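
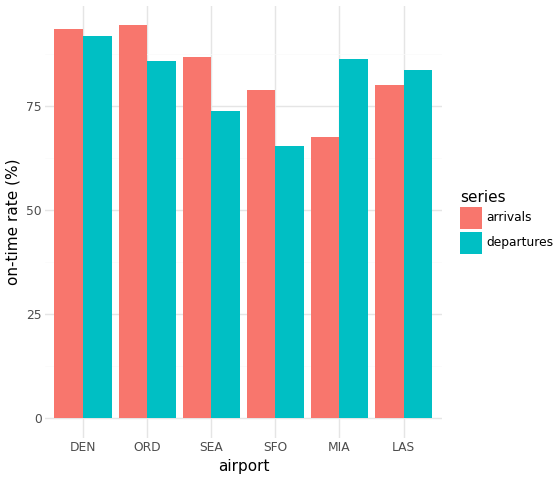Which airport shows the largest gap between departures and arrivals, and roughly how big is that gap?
MIA: departures ≈ 90, arrivals ≈ 70 → gap ≈ 20. Next-largest (SFO) is only ≈ 10.

MIA, ≈ 20 %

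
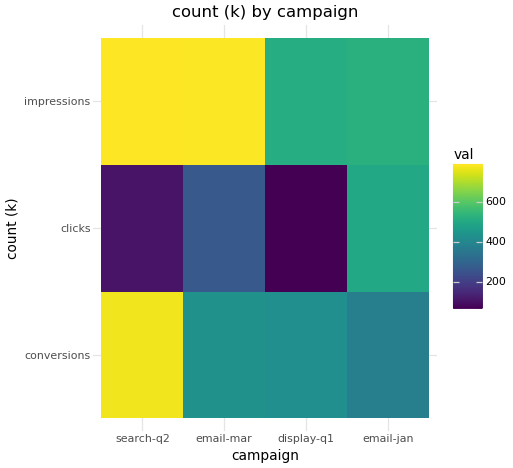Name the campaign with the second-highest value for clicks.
Top 3 for clicks: email-jan ≈ 500, email-mar ≈ 300, search-q2 ≈ 100.

email-mar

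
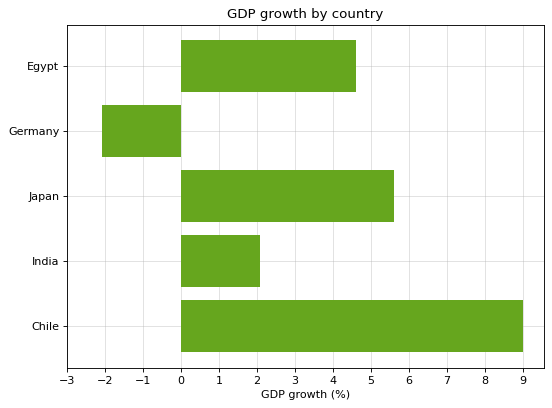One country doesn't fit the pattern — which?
Germany ≈ -2; the rest sit between ≈ 2 and ≈ 9.

Germany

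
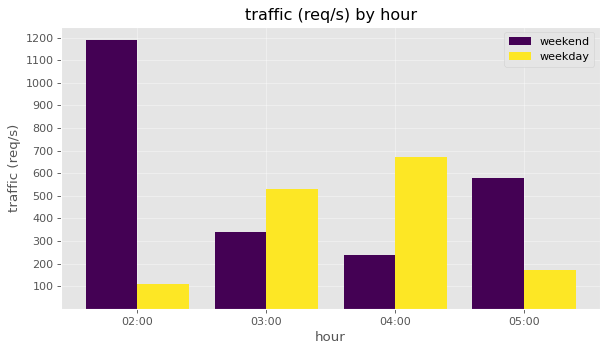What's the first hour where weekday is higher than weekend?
02:00: weekday ≈ 100 vs weekend ≈ 1200 (not yet); 03:00: weekday ≈ 500 vs weekend ≈ 300 (first crossover).

03:00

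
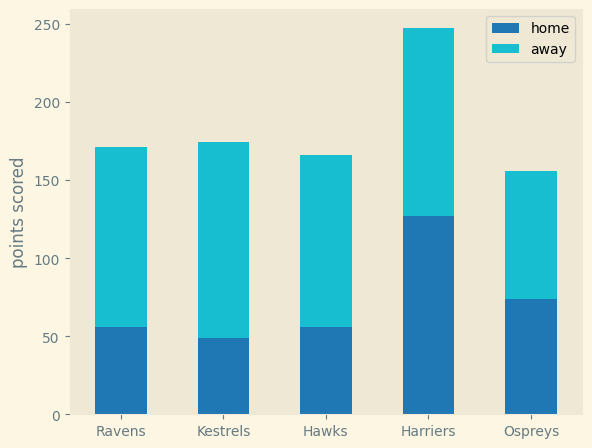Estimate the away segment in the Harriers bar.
away top ≈ 250, bottom ≈ 125; segment ≈ 125.

≈ 125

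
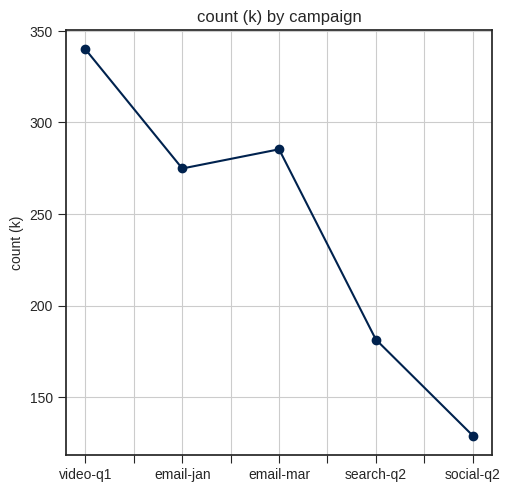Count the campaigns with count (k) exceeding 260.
Above 260: video-q1, email-jan, email-mar.

3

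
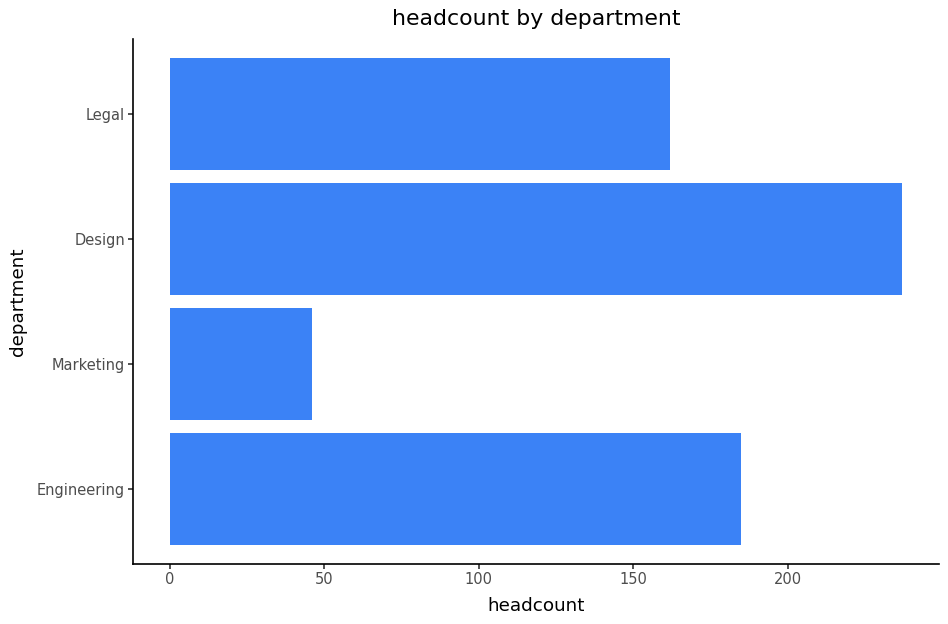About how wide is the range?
Max Design ≈ 240, min Marketing ≈ 40; range ≈ 200.

≈ 200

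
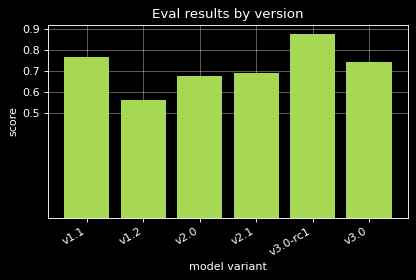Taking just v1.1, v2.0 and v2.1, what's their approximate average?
≈ 0.73

(0.8 + 0.7 + 0.7) / 3 ≈ 0.73.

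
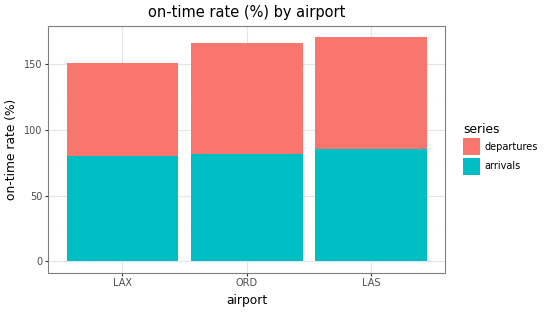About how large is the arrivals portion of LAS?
arrivals top ≈ 80, bottom ≈ 0; segment ≈ 80.

≈ 80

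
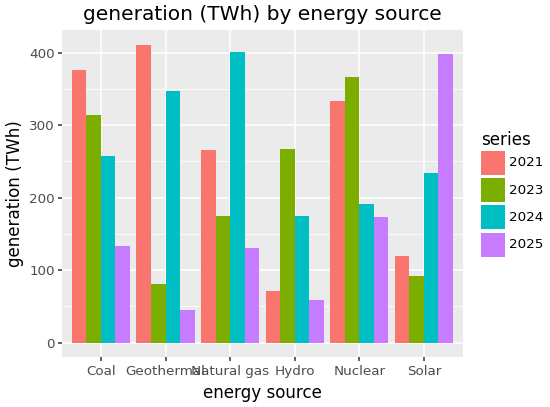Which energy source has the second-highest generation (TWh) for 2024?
Geothermal

Top 3 for 2024: Natural gas ≈ 400, Geothermal ≈ 350, Coal ≈ 250.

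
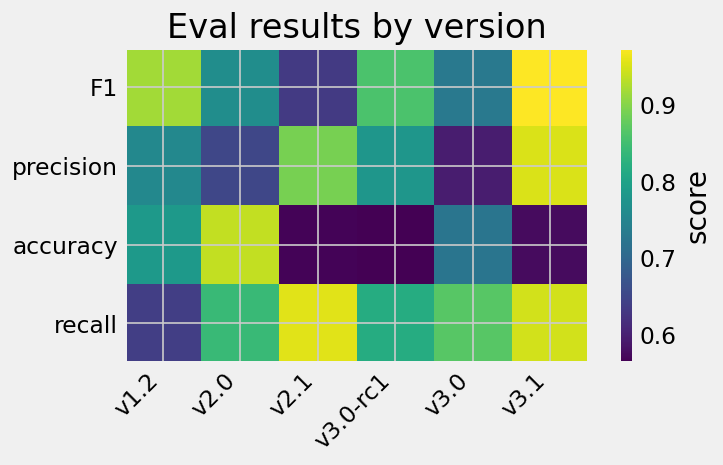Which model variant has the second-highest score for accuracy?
v1.2

Top 3 for accuracy: v2.0 ≈ 0.95, v1.2 ≈ 0.80, v3.0 ≈ 0.70.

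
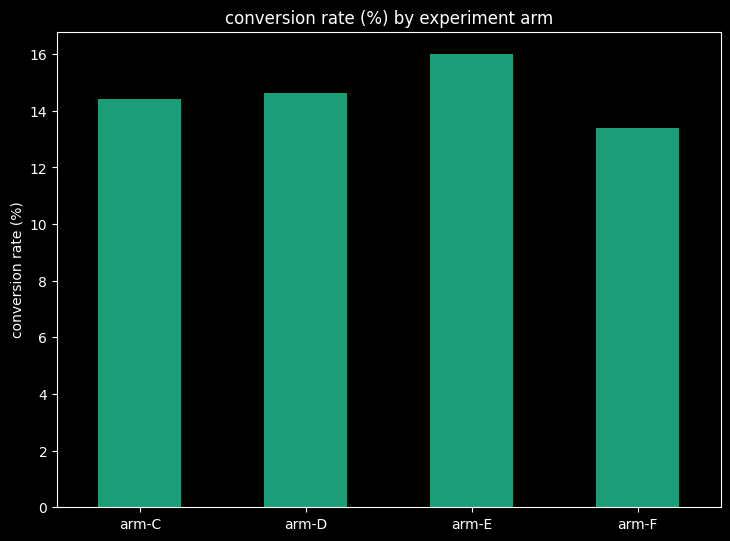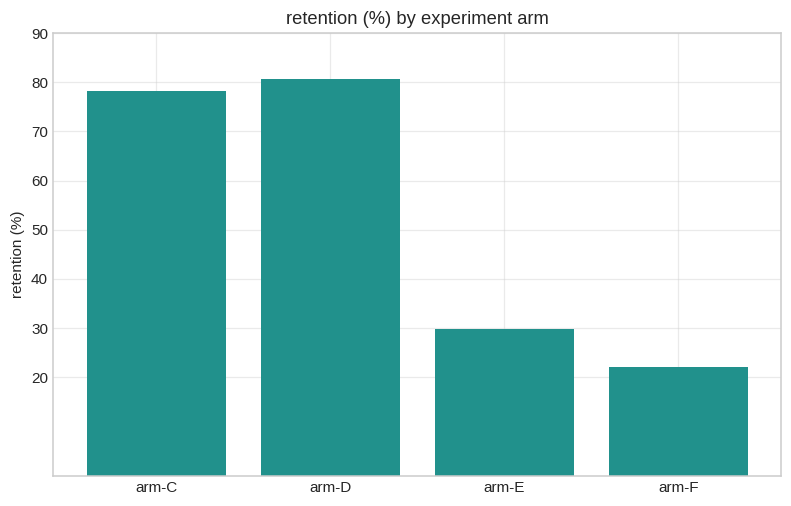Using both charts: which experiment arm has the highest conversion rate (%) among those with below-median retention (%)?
arm-E

Chart 2 median retention (%) ≈ 50; below-median experiment arms: arm-E, arm-F. Among those, arm-E has the highest conversion rate (%) (≈ 16).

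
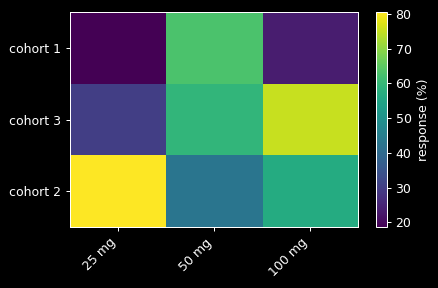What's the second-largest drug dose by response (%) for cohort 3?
50 mg

Top 3 for cohort 3: 100 mg ≈ 80, 50 mg ≈ 60, 25 mg ≈ 30.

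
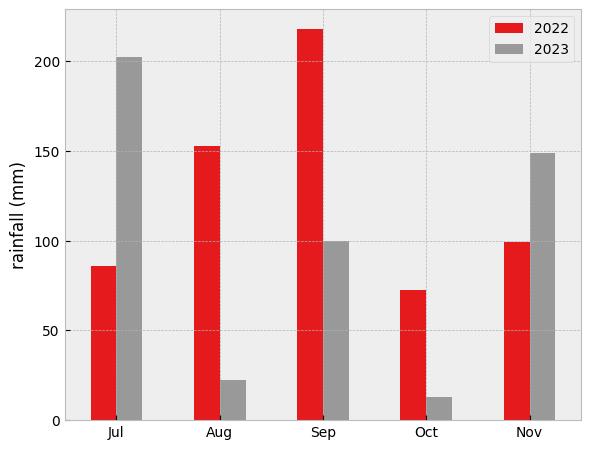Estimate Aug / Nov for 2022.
Aug ≈ 160, Nov ≈ 100; 160/100 ≈ 1.6.

≈ 1.6×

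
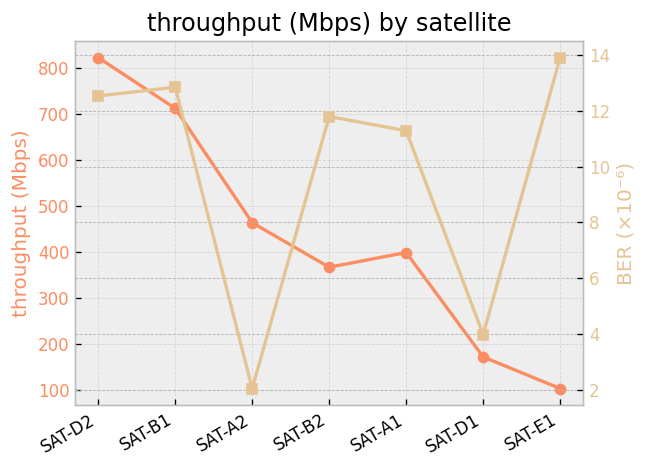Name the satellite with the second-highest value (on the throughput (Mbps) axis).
Top 3 (on the throughput (Mbps) axis): SAT-D2 ≈ 800, SAT-B1 ≈ 700, SAT-A2 ≈ 500.

SAT-B1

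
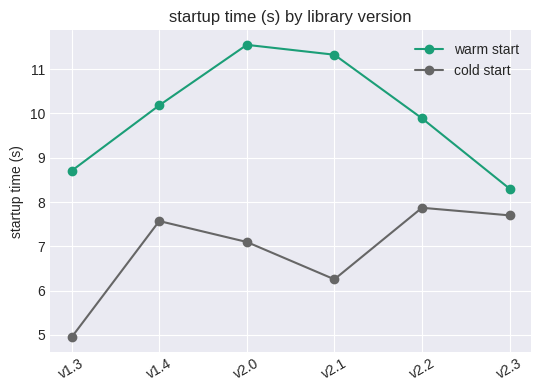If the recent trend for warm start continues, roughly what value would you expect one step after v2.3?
≈ 6.5

Last three: 11, 10, 8 → slope ≈ -1.5/step → next ≈ 6.5.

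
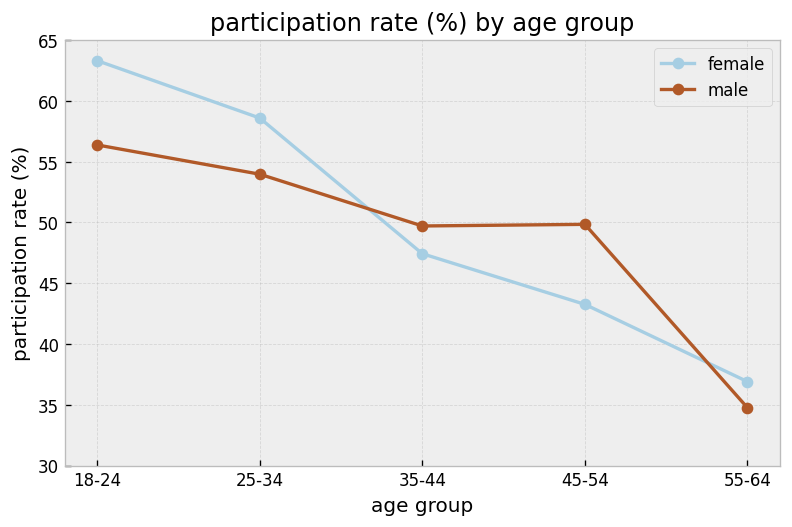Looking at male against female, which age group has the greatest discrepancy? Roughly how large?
18-24, ≈ 10 %

18-24: male ≈ 55, female ≈ 65 → gap ≈ 10. Next-largest (45-54) is only ≈ 5.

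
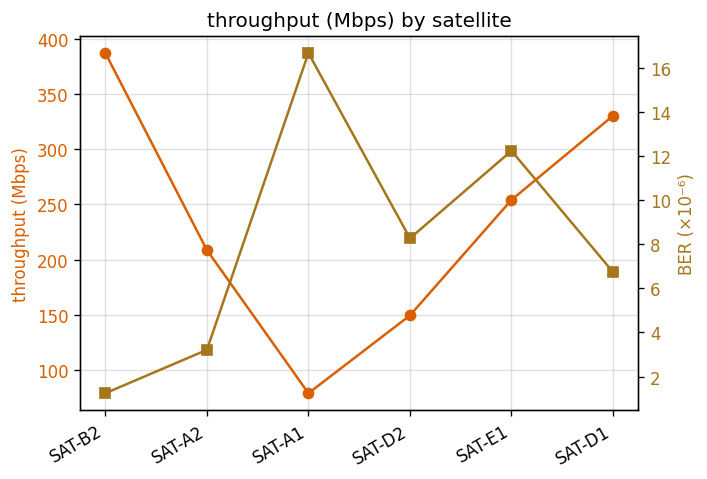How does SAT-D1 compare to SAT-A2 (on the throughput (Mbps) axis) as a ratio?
≈ 1.75×

SAT-D1 ≈ 350, SAT-A2 ≈ 200; 350/200 ≈ 1.75.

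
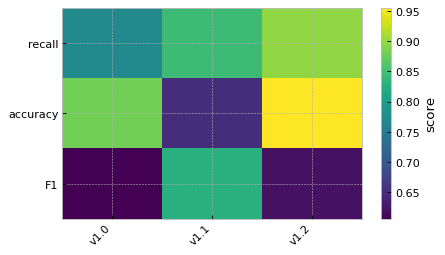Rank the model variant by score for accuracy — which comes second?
v1.0

Top 3 for accuracy: v1.2 ≈ 0.95, v1.0 ≈ 0.90, v1.1 ≈ 0.65.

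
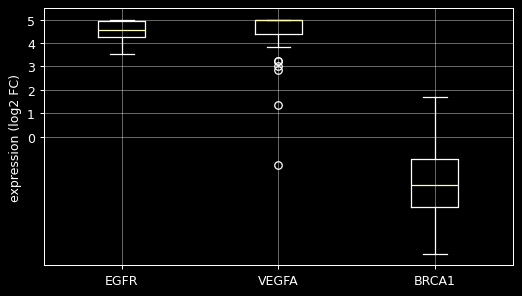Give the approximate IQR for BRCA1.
≈ 2

Q3 ≈ -1, Q1 ≈ -3; IQR ≈ 2.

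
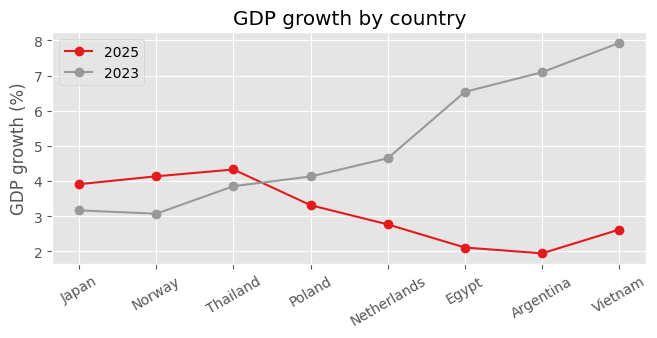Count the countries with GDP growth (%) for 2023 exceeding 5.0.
3

Above 5.0: Egypt, Argentina, Vietnam.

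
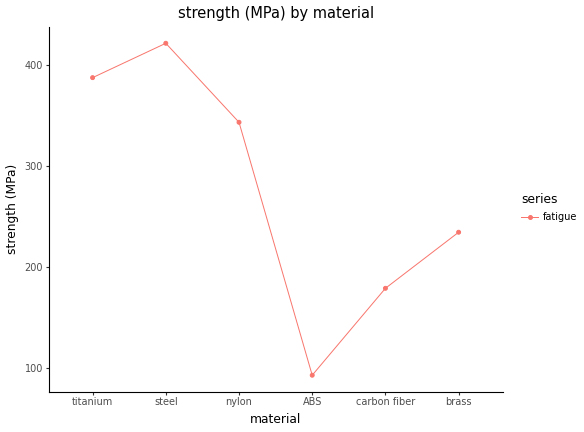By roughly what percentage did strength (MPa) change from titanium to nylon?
≈ -12.5%

titanium ≈ 400, nylon ≈ 350; (350 − 400) / 400 ≈ -12.5%.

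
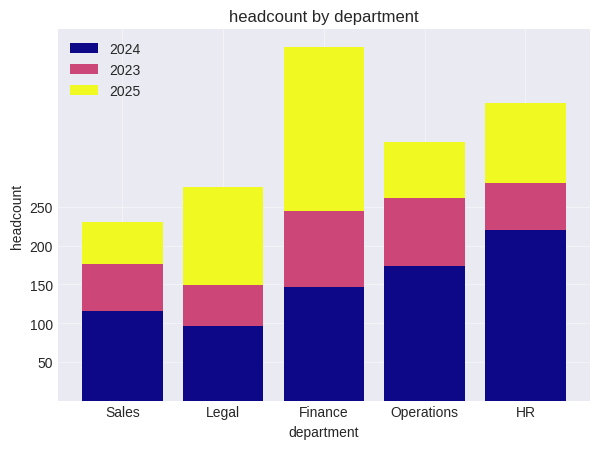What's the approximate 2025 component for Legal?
≈ 150

2025 top ≈ 300, bottom ≈ 150; segment ≈ 150.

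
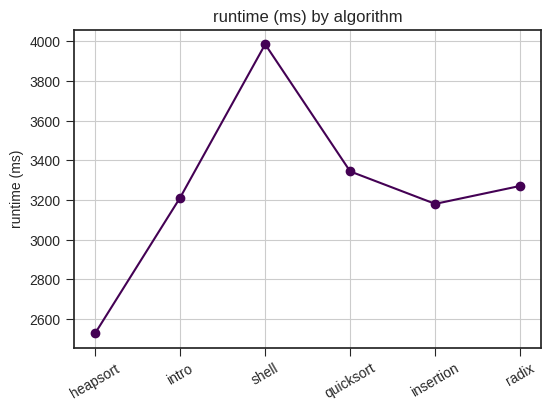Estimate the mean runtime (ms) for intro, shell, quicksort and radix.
≈ 3450

(3200 + 4000 + 3400 + 3200) / 4 ≈ 3450.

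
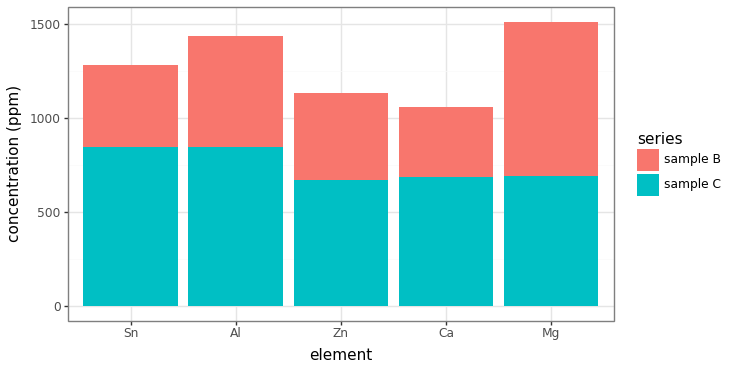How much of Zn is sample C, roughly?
≈ 600

sample C top ≈ 600, bottom ≈ 0; segment ≈ 600.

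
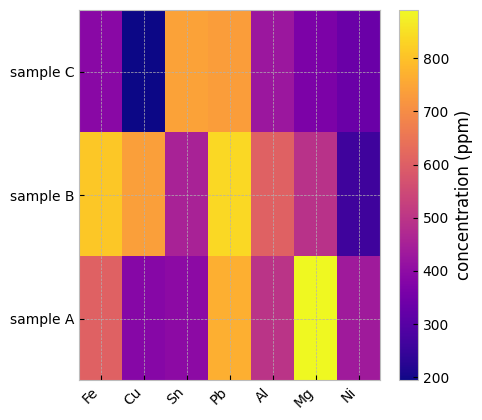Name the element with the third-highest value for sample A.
Fe

Top 4 for sample A: Mg ≈ 900, Pb ≈ 800, Fe ≈ 600, Al ≈ 500.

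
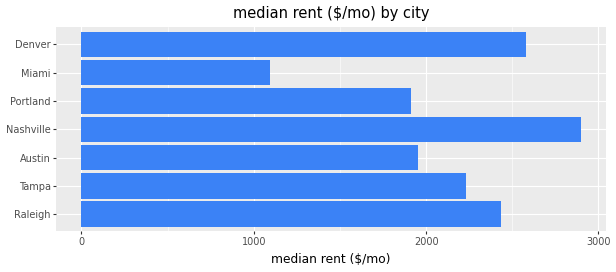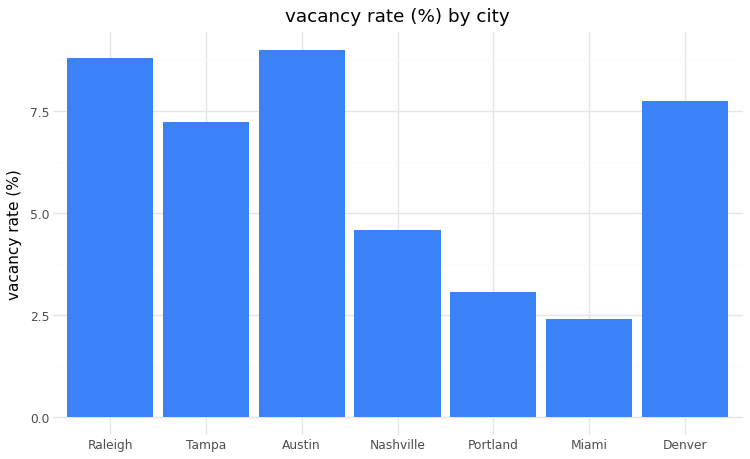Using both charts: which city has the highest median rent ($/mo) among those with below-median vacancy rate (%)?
Chart 2 median vacancy rate (%) ≈ 7; below-median cities: Nashville, Portland, Miami. Among those, Nashville has the highest median rent ($/mo) (≈ 3000).

Nashville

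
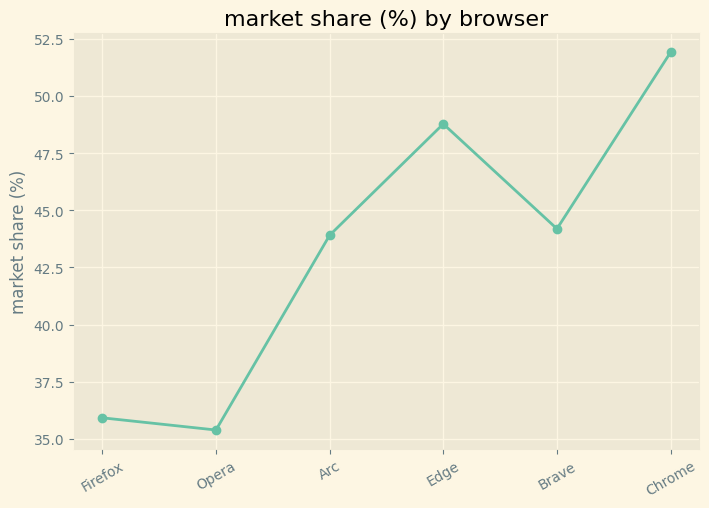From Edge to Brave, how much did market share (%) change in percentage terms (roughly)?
Edge ≈ 48, Brave ≈ 44; (44 − 48) / 48 ≈ -8.3%.

≈ -8.3%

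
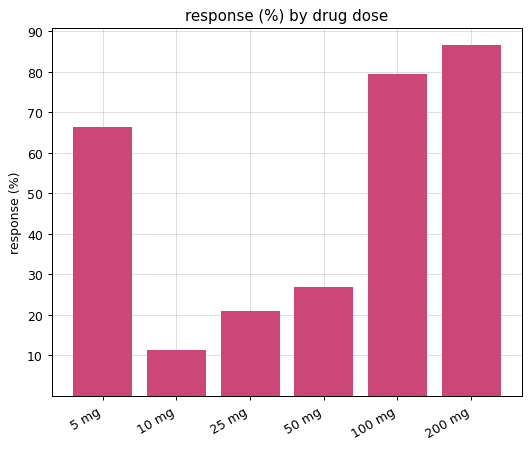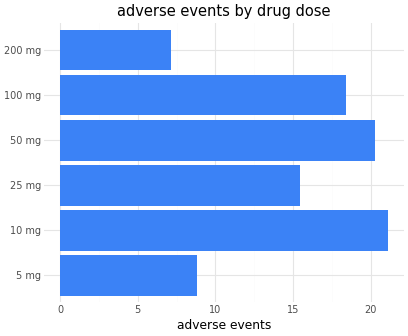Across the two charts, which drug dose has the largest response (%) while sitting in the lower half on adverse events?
200 mg

Chart 2 median adverse events ≈ 16; below-median drug doses: 5 mg, 25 mg, 200 mg. Among those, 200 mg has the highest response (%) (≈ 90).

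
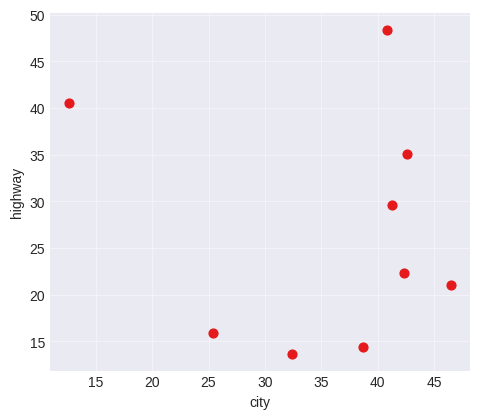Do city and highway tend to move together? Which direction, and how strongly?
Points are roughly uncorrelated; weak (|r| ≈ 0.1).

no clear correlation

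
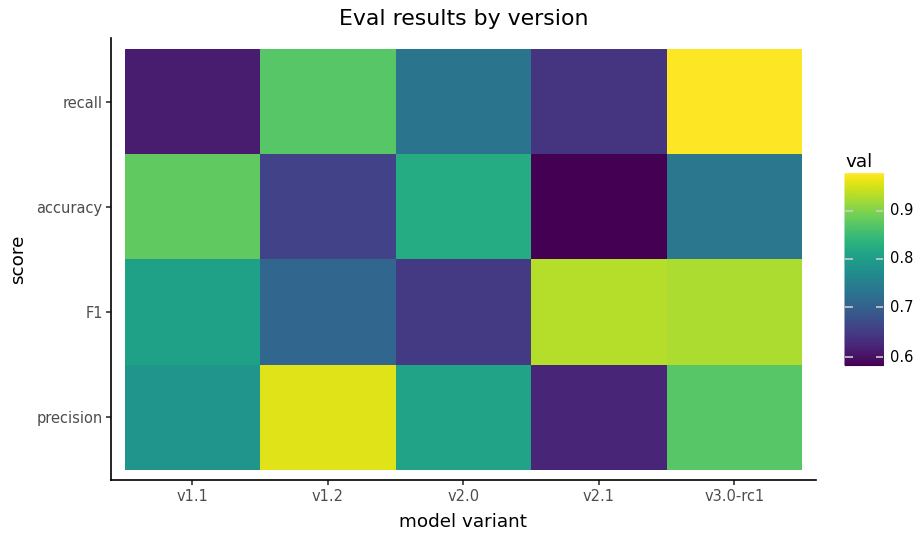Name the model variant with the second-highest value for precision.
v3.0-rc1

Top 3 for precision: v1.2 ≈ 0.95, v3.0-rc1 ≈ 0.85, v2.0 ≈ 0.80.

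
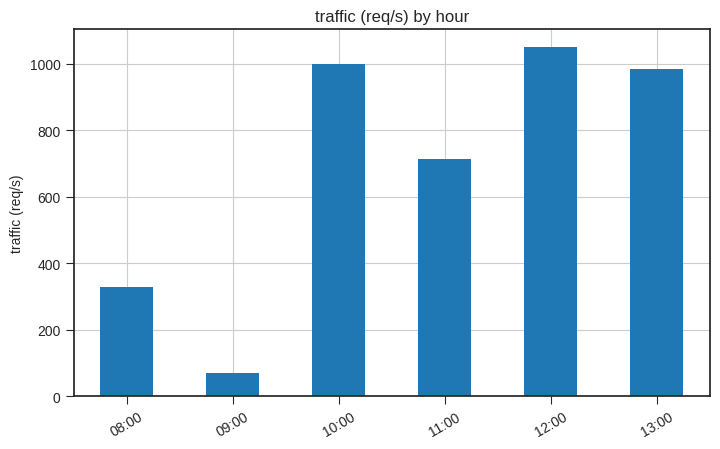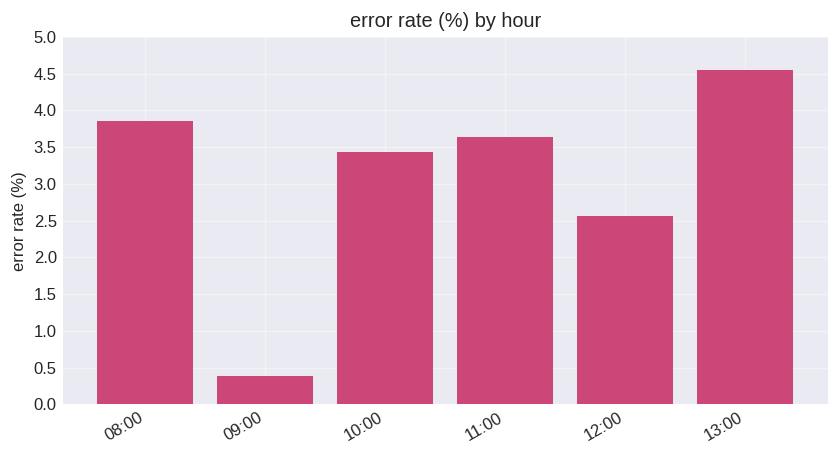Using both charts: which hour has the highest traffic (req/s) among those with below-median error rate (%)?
Chart 2 median error rate (%) ≈ 3.5; below-median hours: 09:00, 10:00, 12:00. Among those, 12:00 has the highest traffic (req/s) (≈ 1100).

12:00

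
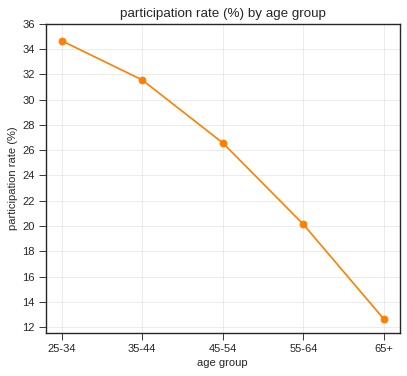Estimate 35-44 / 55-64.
35-44 ≈ 32, 55-64 ≈ 20; 32/20 ≈ 1.6.

≈ 1.6×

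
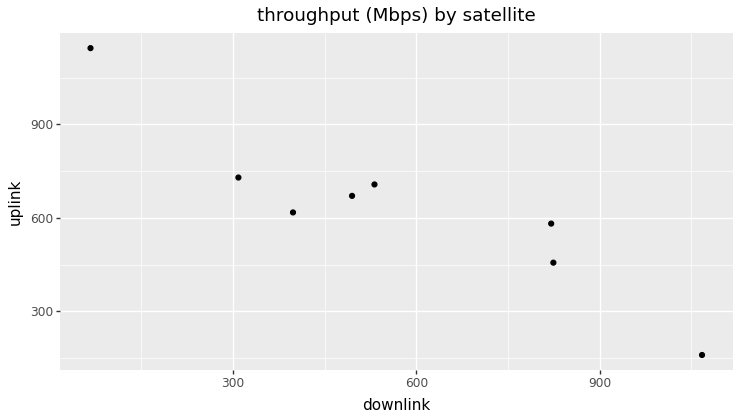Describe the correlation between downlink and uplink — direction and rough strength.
negative, strong

Points are negatively correlated; strong (|r| ≈ 0.9).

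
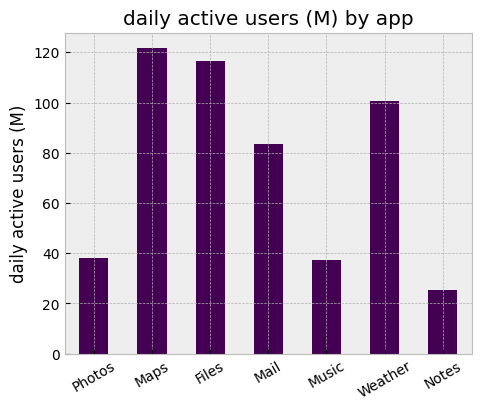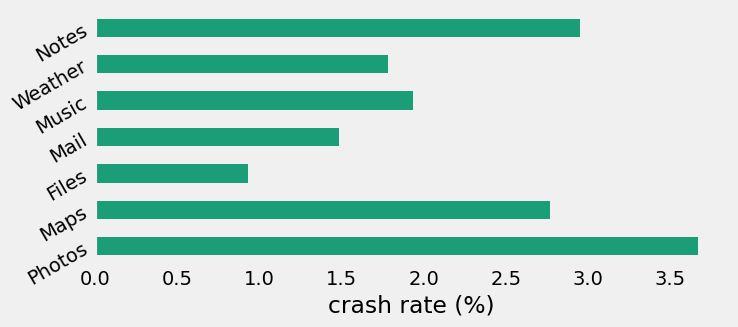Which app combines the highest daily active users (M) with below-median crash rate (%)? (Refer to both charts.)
Chart 2 median crash rate (%) ≈ 2; below-median apps: Files, Mail, Weather. Among those, Files has the highest daily active users (M) (≈ 120).

Files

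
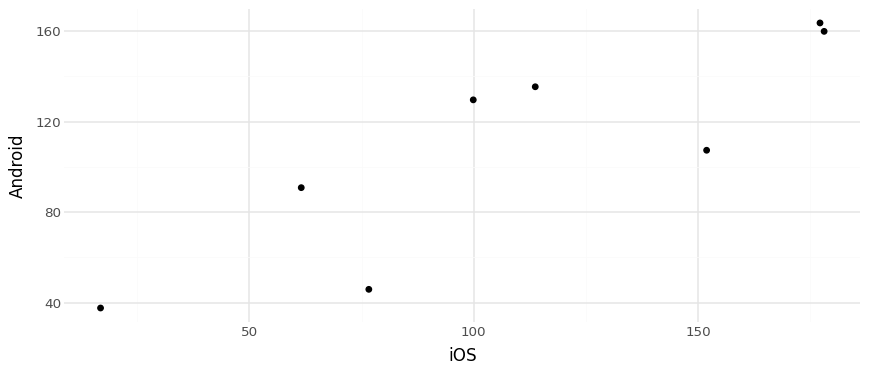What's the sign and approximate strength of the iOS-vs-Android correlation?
positive, strong

Points are positively correlated; strong (|r| ≈ 0.9).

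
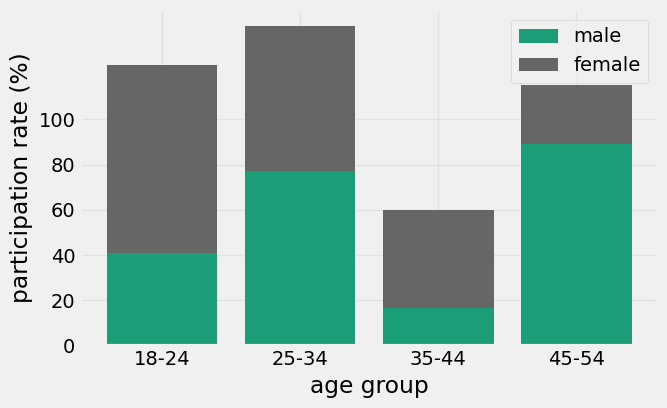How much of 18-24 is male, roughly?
≈ 40

male top ≈ 40, bottom ≈ 0; segment ≈ 40.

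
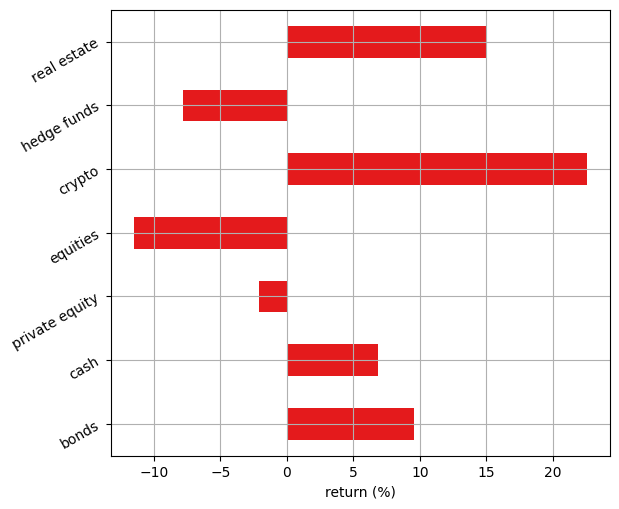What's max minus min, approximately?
≈ 35

Max crypto ≈ 25, min equities ≈ -10; range ≈ 35.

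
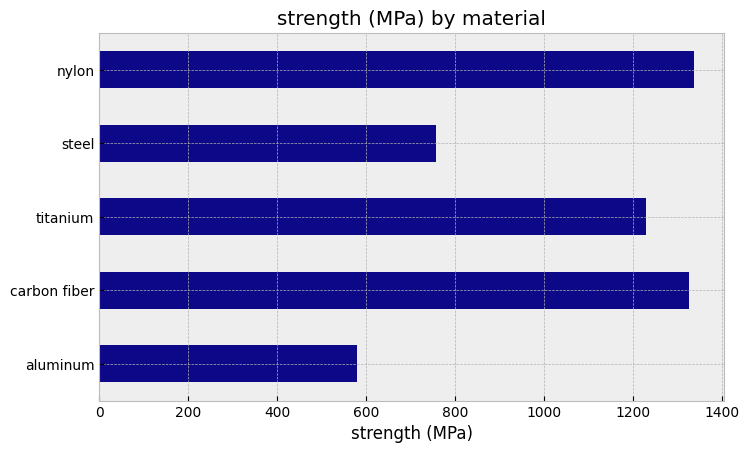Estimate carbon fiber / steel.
carbon fiber ≈ 1400, steel ≈ 800; 1400/800 ≈ 1.75.

≈ 1.75×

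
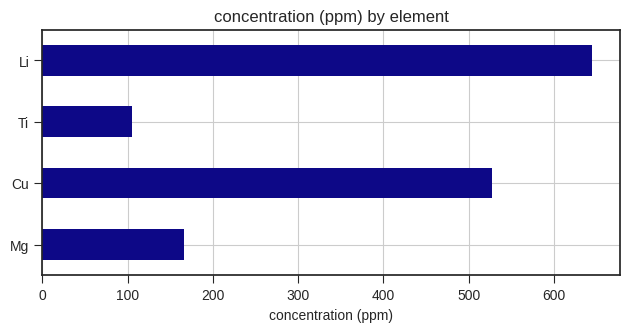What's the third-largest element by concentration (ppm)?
Mg

Top 4: Li ≈ 600, Cu ≈ 500, Mg ≈ 200, Ti ≈ 100.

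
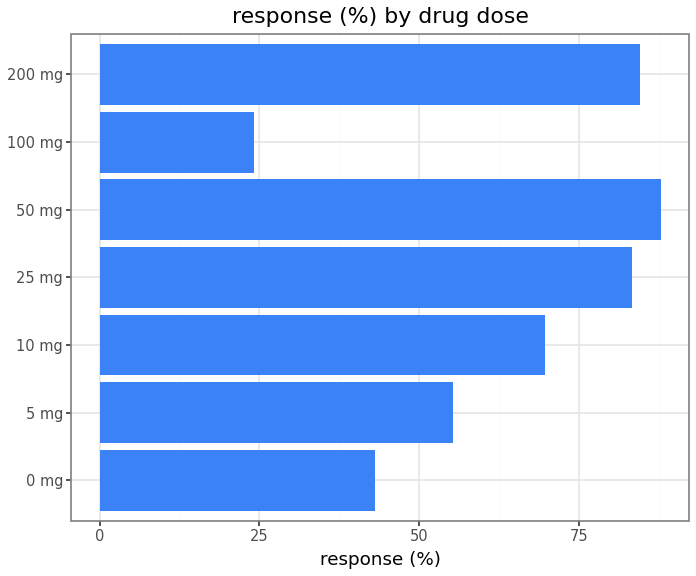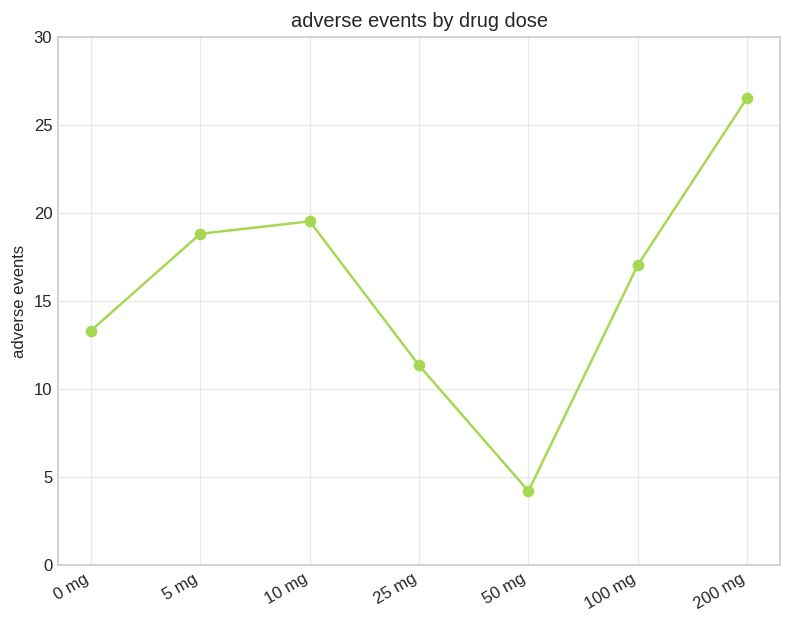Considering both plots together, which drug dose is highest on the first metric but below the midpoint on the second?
50 mg

Chart 2 median adverse events ≈ 15; below-median drug doses: 0 mg, 25 mg, 50 mg. Among those, 50 mg has the highest response (%) (≈ 90).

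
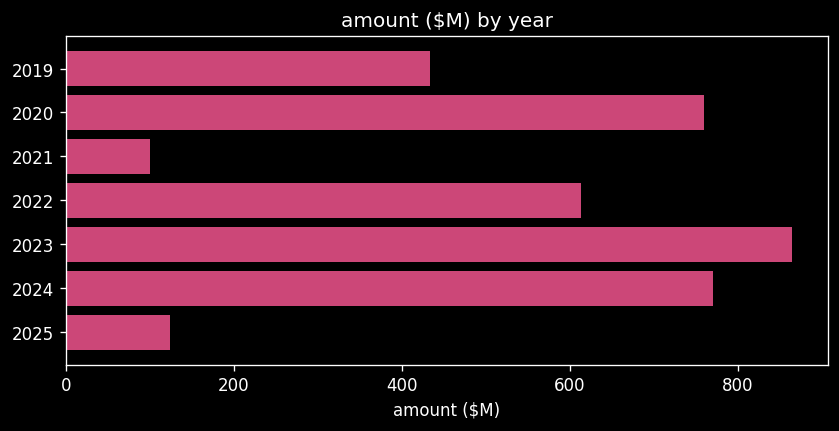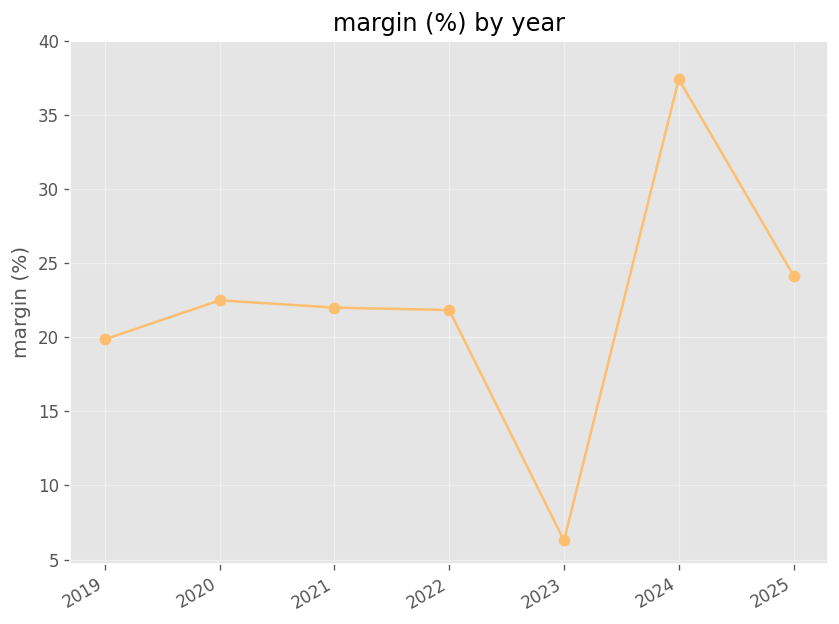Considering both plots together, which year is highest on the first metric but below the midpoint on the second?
Chart 2 median margin (%) ≈ 20; below-median years: 2019, 2022, 2023. Among those, 2023 has the highest amount ($M) (≈ 900).

2023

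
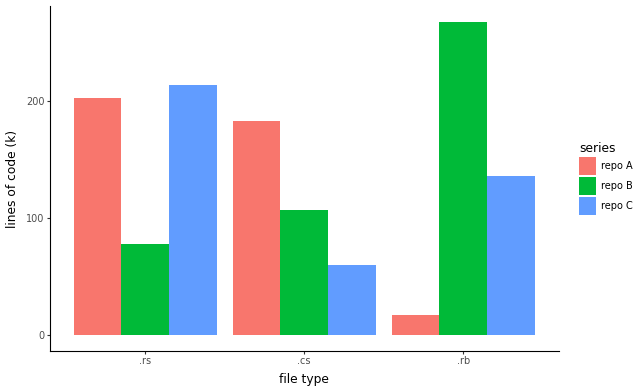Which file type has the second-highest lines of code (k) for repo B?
Top 3 for repo B: .rb ≈ 275, .cs ≈ 100, .rs ≈ 75.

.cs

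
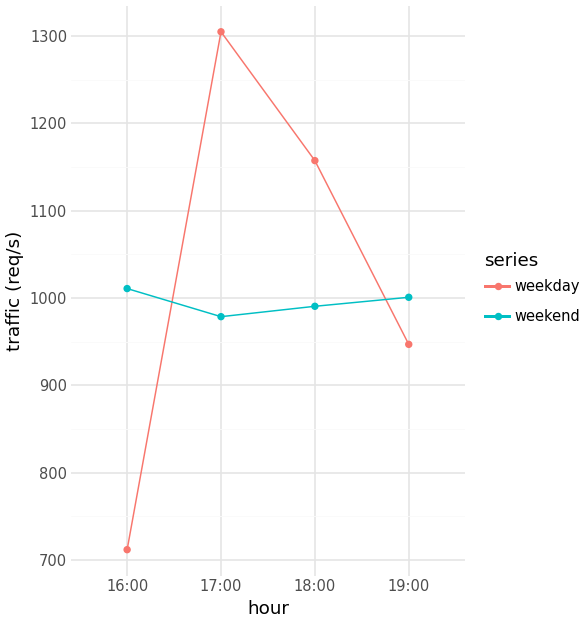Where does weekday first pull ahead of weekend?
16:00: weekday ≈ 700 vs weekend ≈ 1000 (not yet); 17:00: weekday ≈ 1300 vs weekend ≈ 1000 (first crossover).

17:00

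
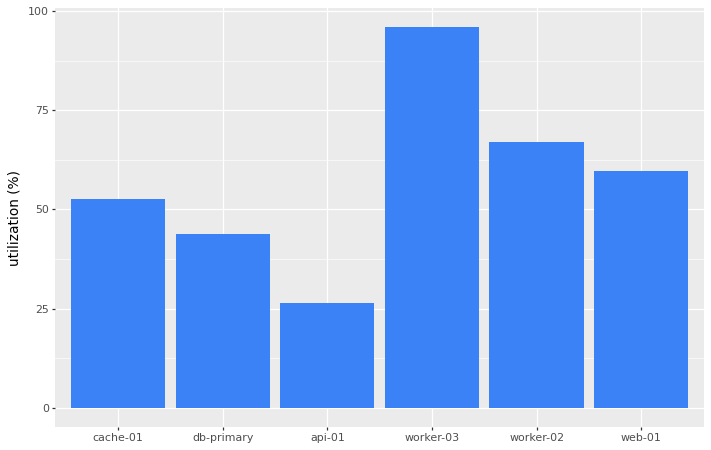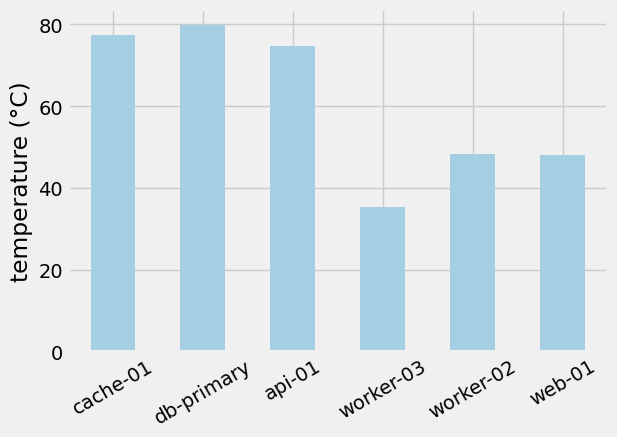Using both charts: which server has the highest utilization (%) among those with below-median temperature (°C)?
Chart 2 median temperature (°C) ≈ 60; below-median servers: worker-03, worker-02, web-01. Among those, worker-03 has the highest utilization (%) (≈ 100).

worker-03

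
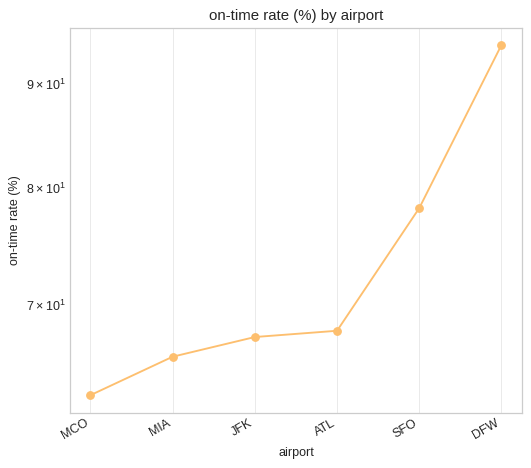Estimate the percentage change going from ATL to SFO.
ATL ≈ 70, SFO ≈ 80; (80 − 70) / 70 ≈ +14.3%.

≈ +14.3%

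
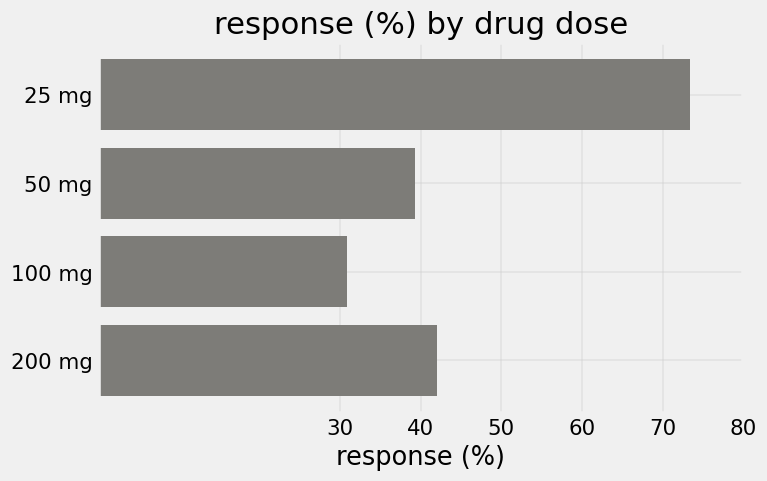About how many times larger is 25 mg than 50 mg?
≈ 1.75×

25 mg ≈ 70, 50 mg ≈ 40; 70/40 ≈ 1.75.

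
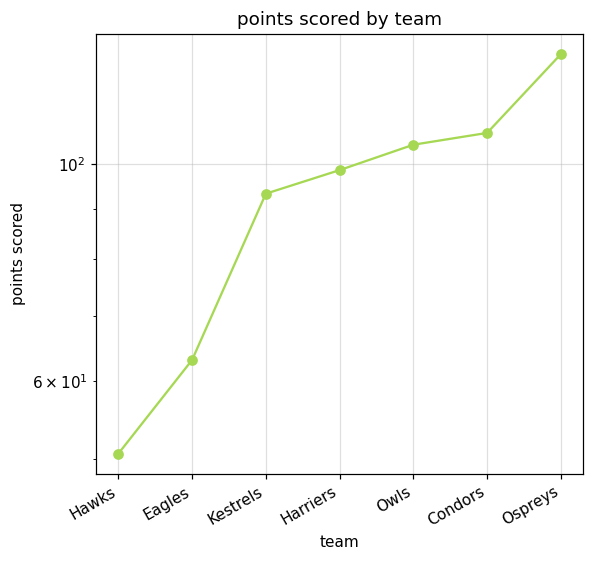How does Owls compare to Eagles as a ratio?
≈ 1.67×

Owls ≈ 100, Eagles ≈ 60; 100/60 ≈ 1.67.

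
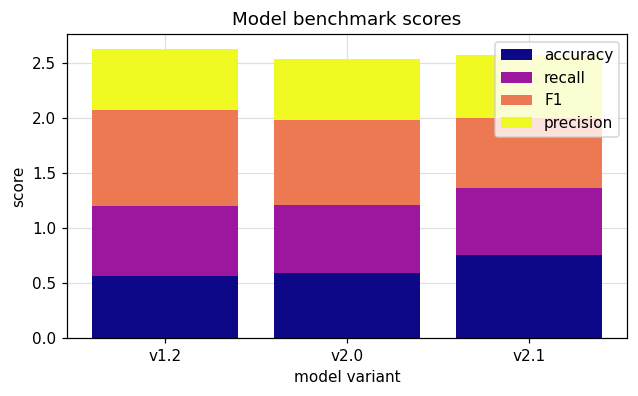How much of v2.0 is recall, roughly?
≈ 0.5

recall top ≈ 1.0, bottom ≈ 0.5; segment ≈ 0.5.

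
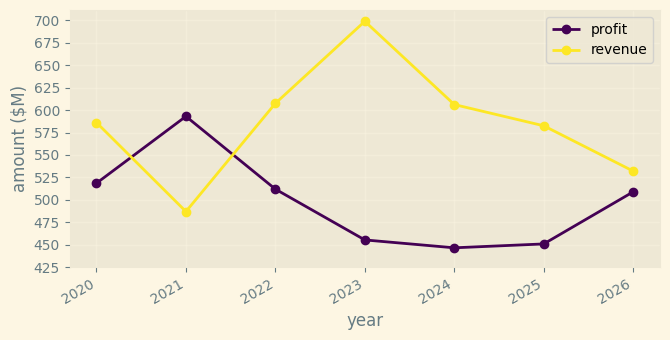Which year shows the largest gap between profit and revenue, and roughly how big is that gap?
2023, ≈ 250 $M

2023: profit ≈ 450, revenue ≈ 700 → gap ≈ 250. Next-largest (2024) is only ≈ 150.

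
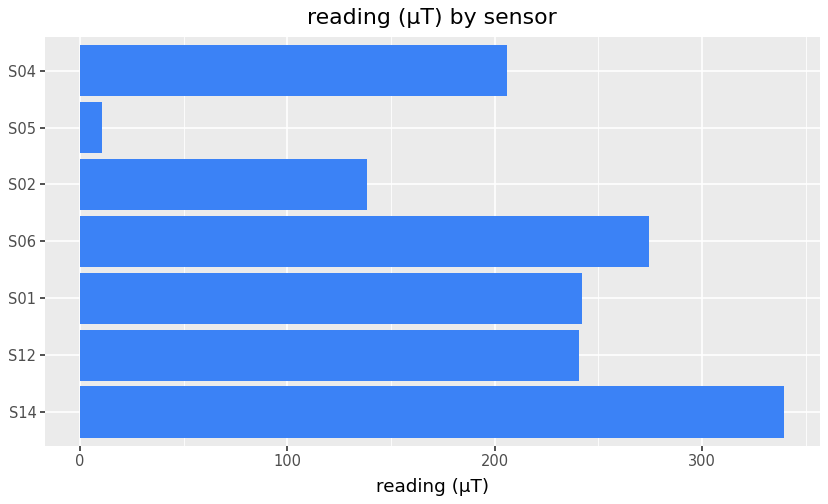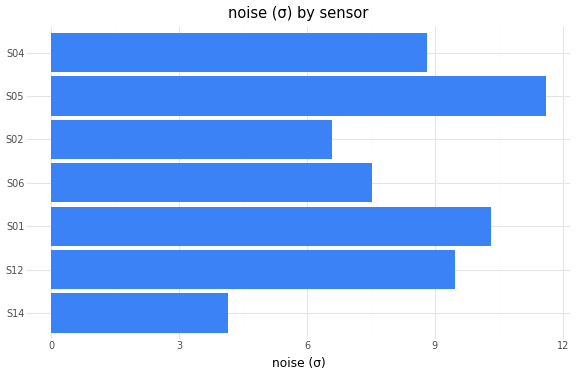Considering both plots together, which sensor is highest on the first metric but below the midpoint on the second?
S14

Chart 2 median noise (σ) ≈ 8; below-median sensors: S14, S06, S02. Among those, S14 has the highest reading (µT) (≈ 350).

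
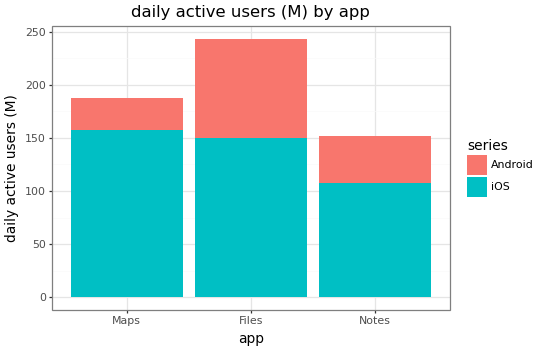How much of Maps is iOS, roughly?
≈ 150

iOS top ≈ 150, bottom ≈ 0; segment ≈ 150.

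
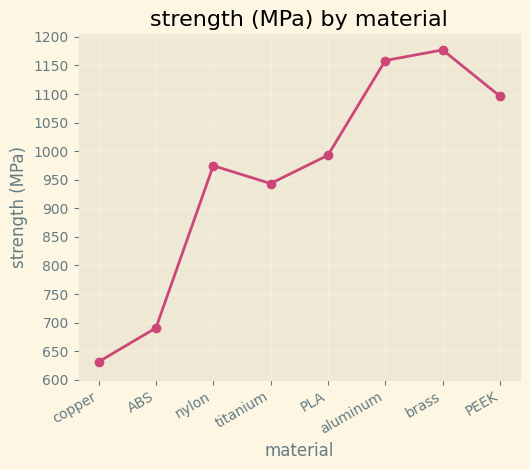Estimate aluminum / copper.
aluminum ≈ 1150, copper ≈ 650; 1150/650 ≈ 1.77.

≈ 1.77×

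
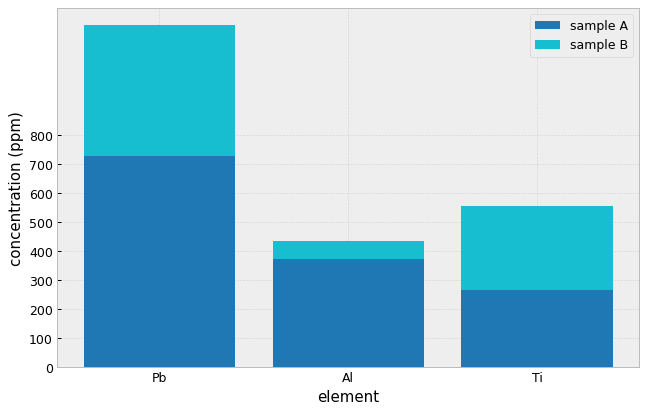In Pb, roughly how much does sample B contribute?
≈ 500

sample B top ≈ 1200, bottom ≈ 700; segment ≈ 500.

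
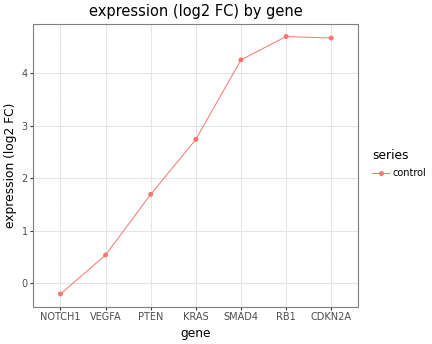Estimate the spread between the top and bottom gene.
Max RB1 ≈ 4.5, min NOTCH1 ≈ 0.0; range ≈ 4.5.

≈ 4.5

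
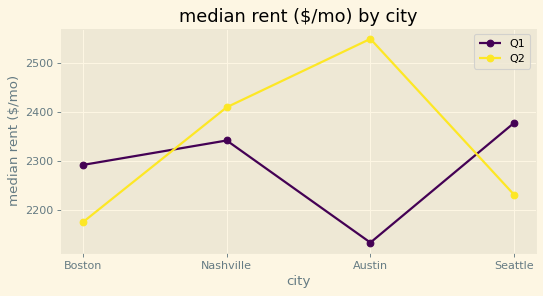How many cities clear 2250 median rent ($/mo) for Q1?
3

Above 2250: Boston, Nashville, Seattle.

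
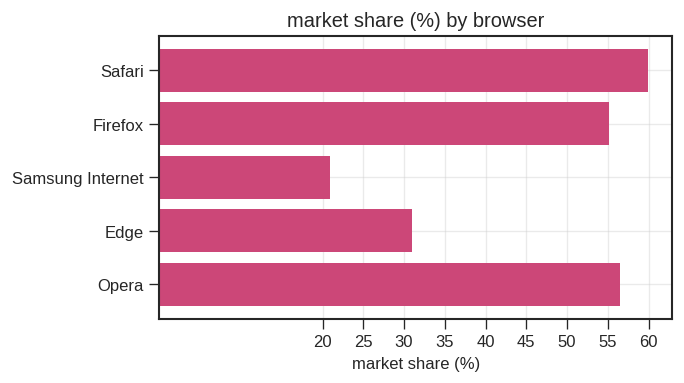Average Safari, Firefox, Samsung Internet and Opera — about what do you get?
(60 + 55 + 20 + 55) / 4 ≈ 48.

≈ 48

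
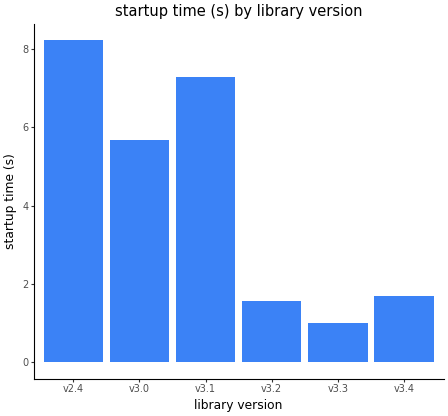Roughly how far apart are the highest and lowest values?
Max v2.4 ≈ 8, min v3.3 ≈ 1; range ≈ 7.

≈ 7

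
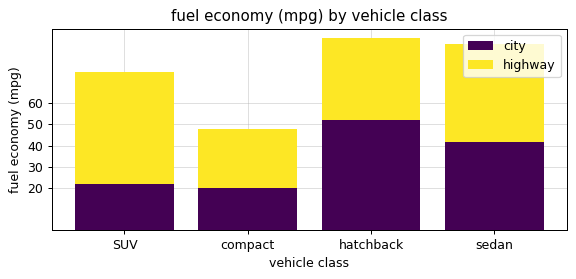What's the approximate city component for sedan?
≈ 40

city top ≈ 40, bottom ≈ 0; segment ≈ 40.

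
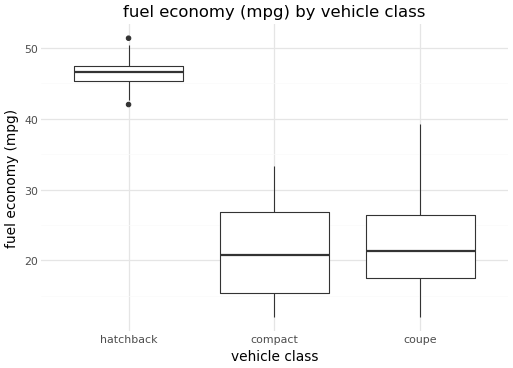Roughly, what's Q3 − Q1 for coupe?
≈ 10

Q3 ≈ 25, Q1 ≈ 15; IQR ≈ 10.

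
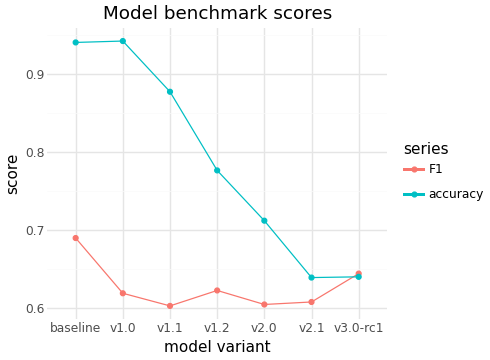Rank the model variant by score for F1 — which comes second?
Top 3 for F1: baseline ≈ 0.70, v3.0-rc1 ≈ 0.65, v1.2 ≈ 0.60.

v3.0-rc1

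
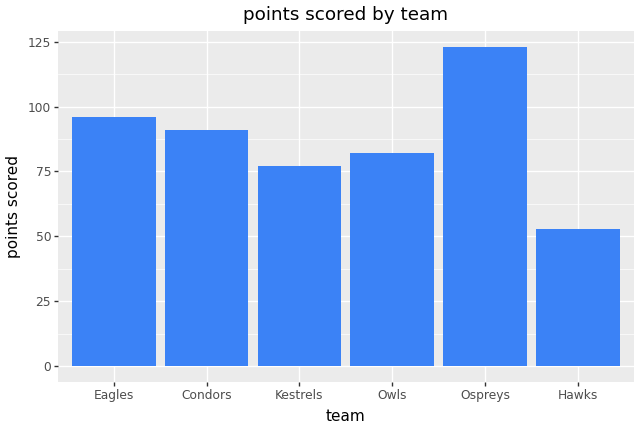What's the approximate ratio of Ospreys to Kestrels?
Ospreys ≈ 120, Kestrels ≈ 80; 120/80 ≈ 1.5.

≈ 1.5×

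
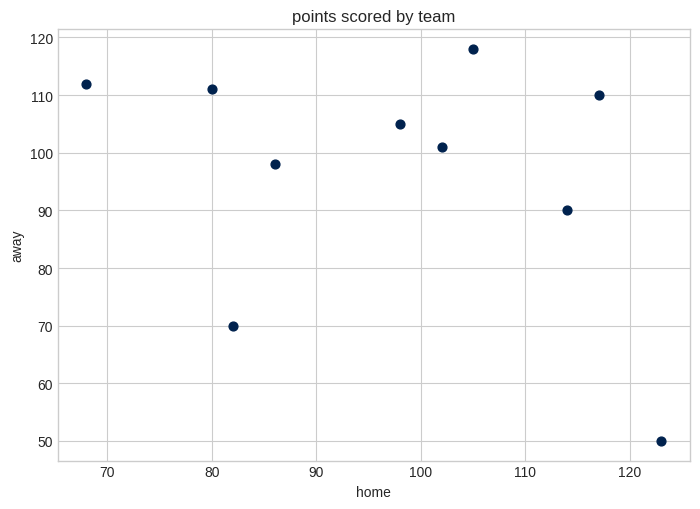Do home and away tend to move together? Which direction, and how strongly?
negative, weak

Points are negatively correlated; weak (|r| ≈ 0.3).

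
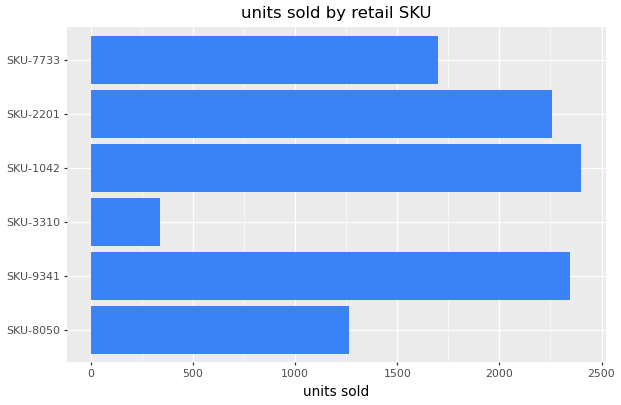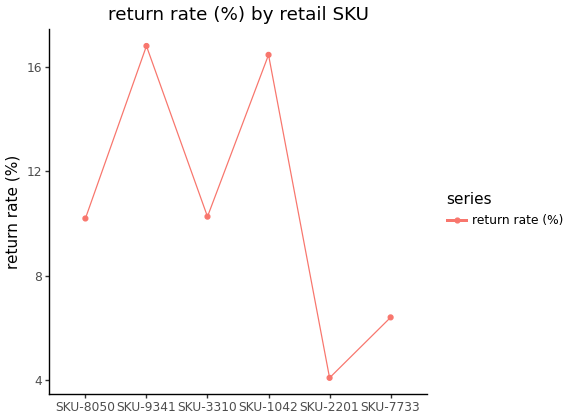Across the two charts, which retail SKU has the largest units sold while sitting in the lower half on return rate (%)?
Chart 2 median return rate (%) ≈ 10; below-median retail SKUs: SKU-8050, SKU-2201, SKU-7733. Among those, SKU-2201 has the highest units sold (≈ 2500).

SKU-2201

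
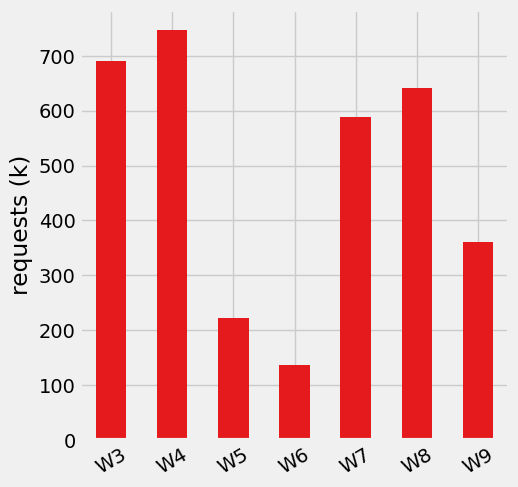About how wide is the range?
≈ 600

Max W4 ≈ 700, min W6 ≈ 100; range ≈ 600.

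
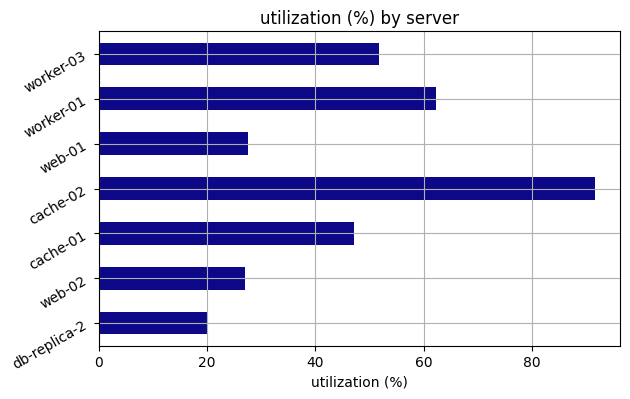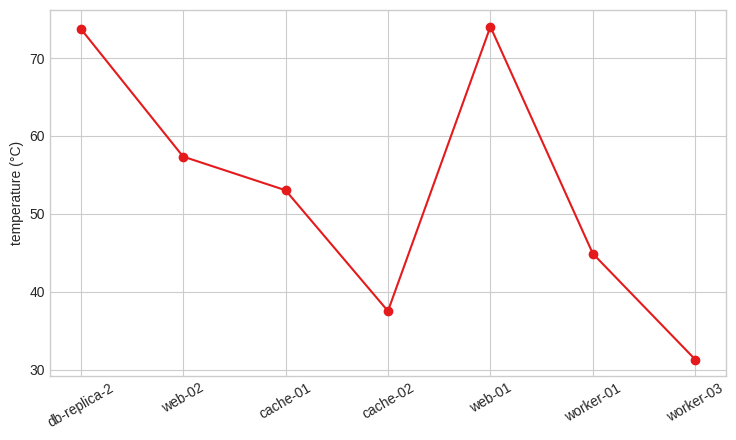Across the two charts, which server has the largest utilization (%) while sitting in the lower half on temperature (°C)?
cache-02

Chart 2 median temperature (°C) ≈ 50; below-median servers: cache-02, worker-01, worker-03. Among those, cache-02 has the highest utilization (%) (≈ 90).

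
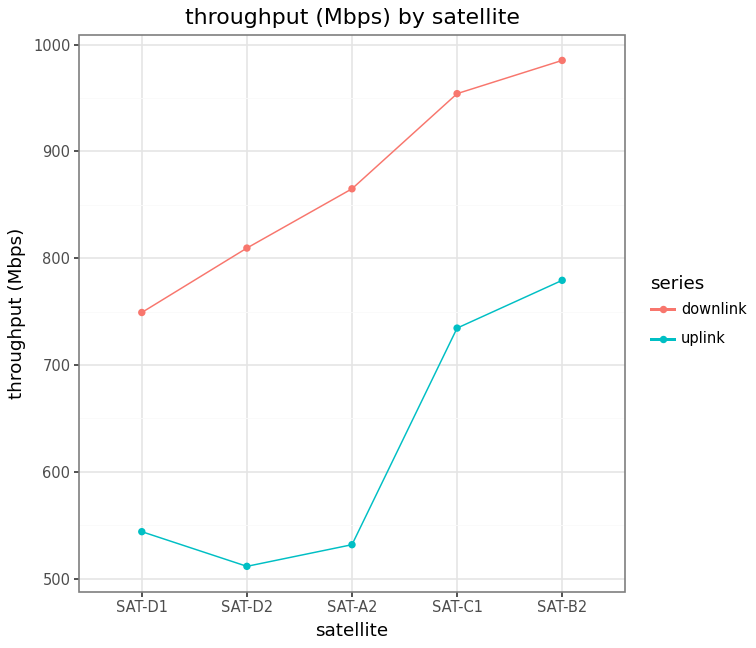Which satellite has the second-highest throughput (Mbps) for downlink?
SAT-C1

Top 3 for downlink: SAT-B2 ≈ 1000, SAT-C1 ≈ 950, SAT-A2 ≈ 850.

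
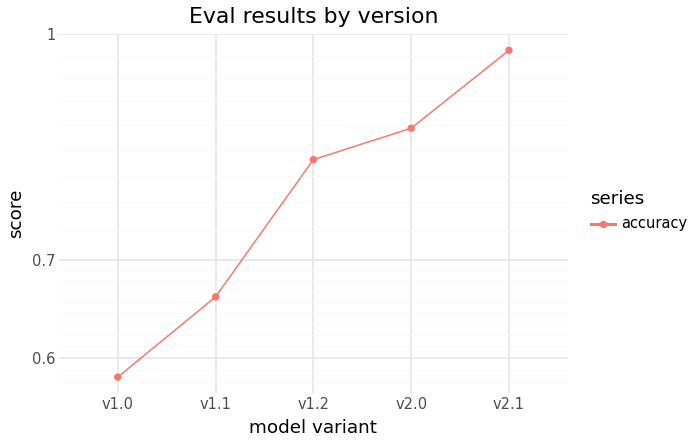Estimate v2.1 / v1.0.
≈ 1.58×

v2.1 ≈ 0.95, v1.0 ≈ 0.60; 0.95/0.60 ≈ 1.58.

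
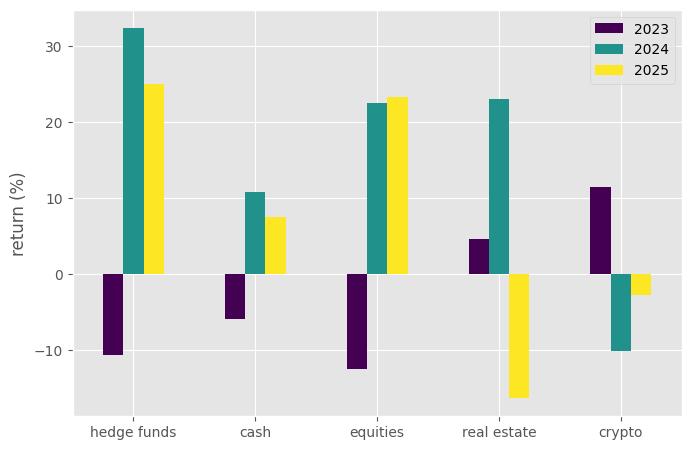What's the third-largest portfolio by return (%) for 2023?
Top 4 for 2023: crypto ≈ 10, real estate ≈ 5, cash ≈ -5, hedge funds ≈ -10.

cash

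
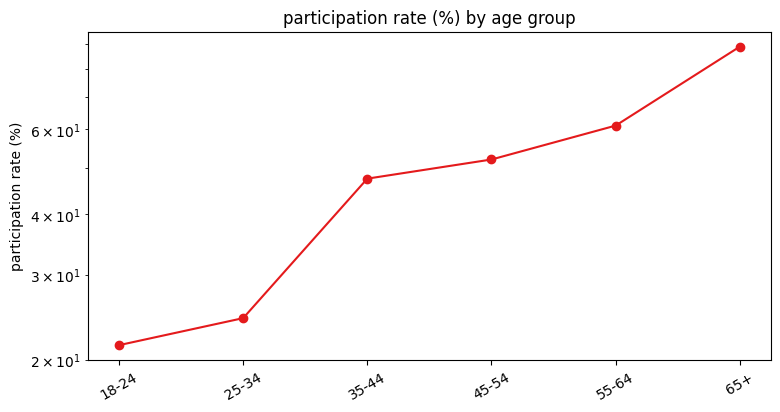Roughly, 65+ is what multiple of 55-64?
≈ 1.5×

65+ ≈ 90, 55-64 ≈ 60; 90/60 ≈ 1.5.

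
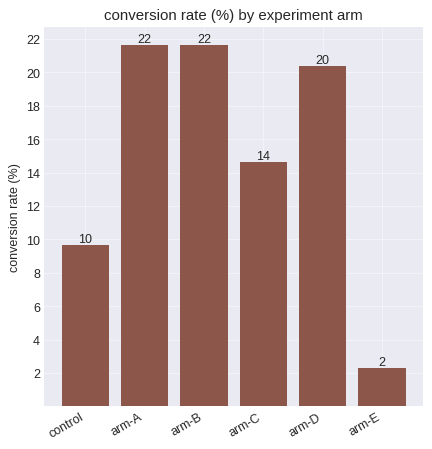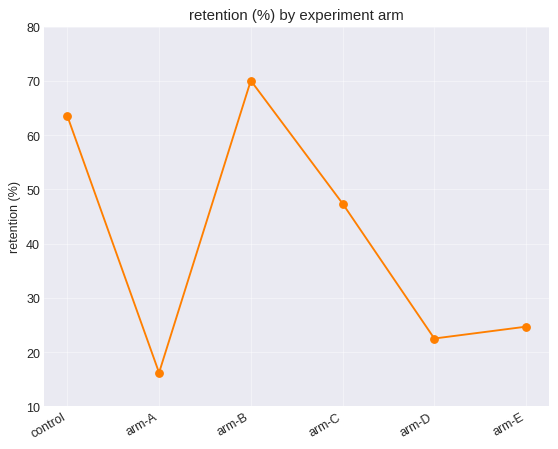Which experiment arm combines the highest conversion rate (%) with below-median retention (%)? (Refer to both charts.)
Chart 2 median retention (%) ≈ 40; below-median experiment arms: arm-A, arm-D, arm-E. Among those, arm-A has the highest conversion rate (%) (≈ 22).

arm-A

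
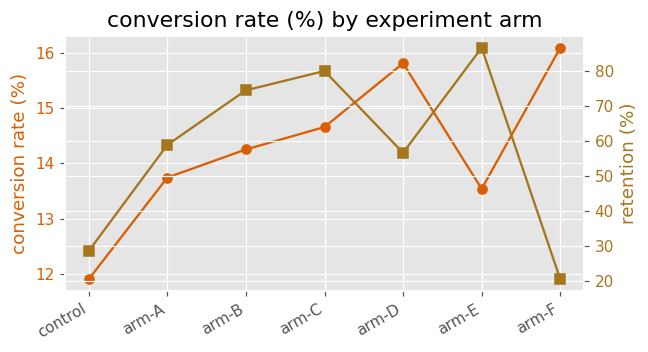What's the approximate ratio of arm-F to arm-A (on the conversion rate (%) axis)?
≈ 1.19×

arm-F ≈ 16.0, arm-A ≈ 13.5; 16.0/13.5 ≈ 1.19.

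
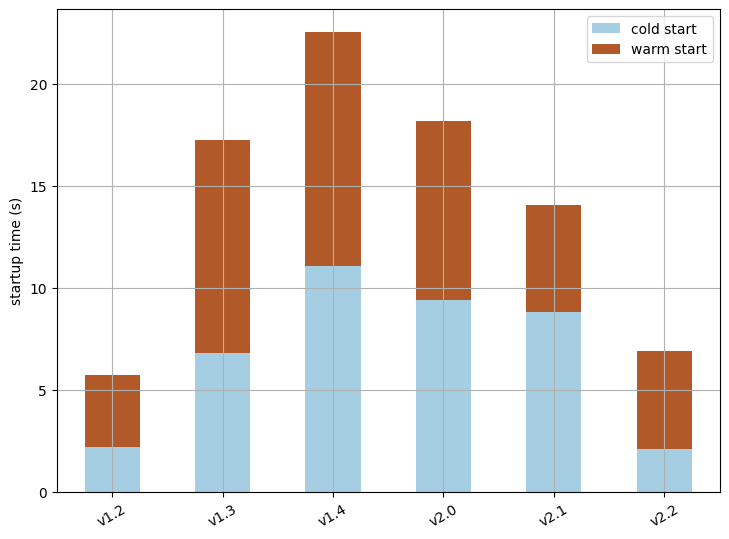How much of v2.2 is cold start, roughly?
cold start top ≈ 2, bottom ≈ 0; segment ≈ 2.

≈ 2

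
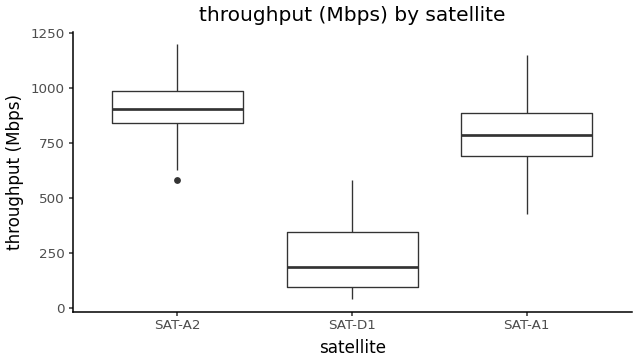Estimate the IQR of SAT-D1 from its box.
≈ 200

Q3 ≈ 300, Q1 ≈ 100; IQR ≈ 200.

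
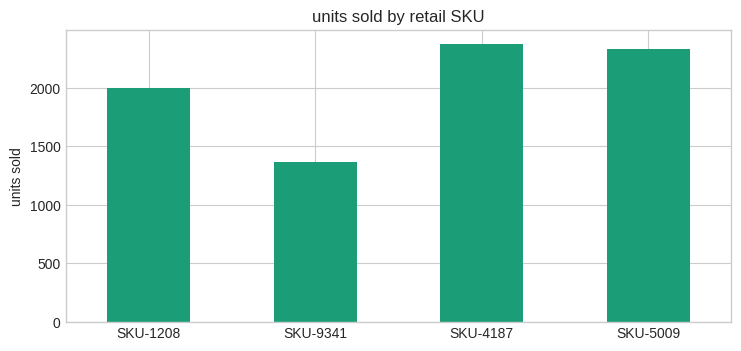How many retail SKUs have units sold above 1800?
3

Above 1800: SKU-1208, SKU-4187, SKU-5009.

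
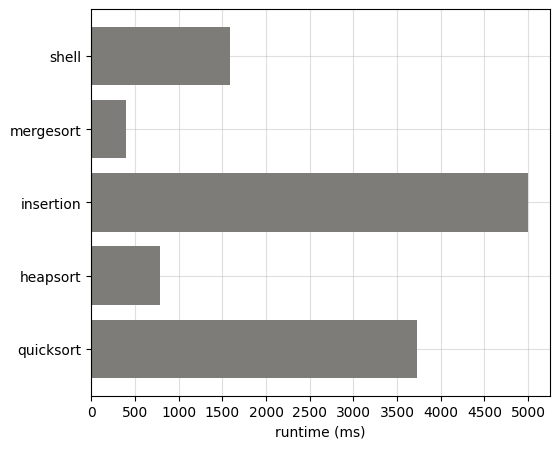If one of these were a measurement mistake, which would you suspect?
insertion

insertion ≈ 5000; the rest sit between ≈ 500 and ≈ 3500.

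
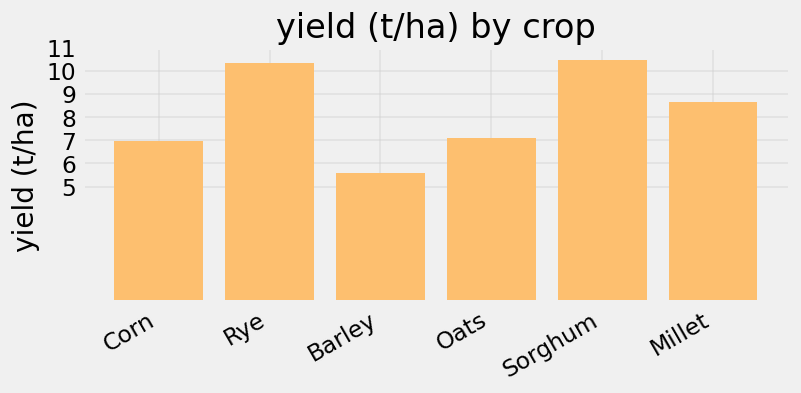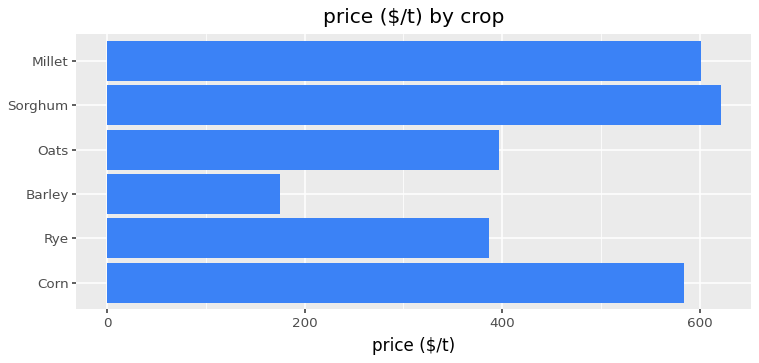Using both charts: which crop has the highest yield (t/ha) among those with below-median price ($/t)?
Chart 2 median price ($/t) ≈ 500; below-median crops: Rye, Barley, Oats. Among those, Rye has the highest yield (t/ha) (≈ 10).

Rye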